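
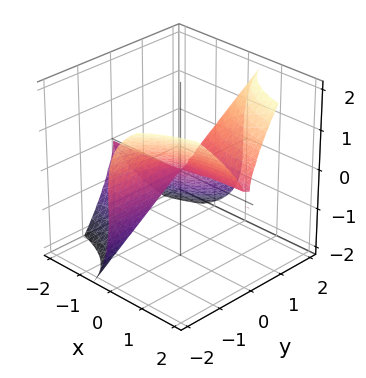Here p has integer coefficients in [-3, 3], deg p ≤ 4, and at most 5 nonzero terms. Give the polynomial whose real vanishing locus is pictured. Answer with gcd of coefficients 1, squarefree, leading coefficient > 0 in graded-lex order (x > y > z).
The degree is 3 — a generic line meets the surface in up to 3 points.
From the axis intercepts and sections: one z-axis crossing is at z = 0; the visible x-axis segment lies entirely on the surface.
These observations pin down the coefficients. Check: (0, 1, 0) on the y-axis lies on the surface, and p(0, 1, 0) = 0. ✓

3*x*y^2 + x*y*z - z^3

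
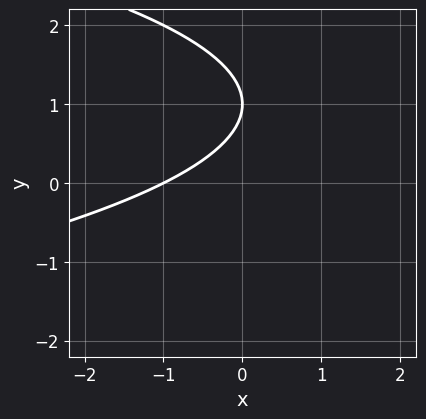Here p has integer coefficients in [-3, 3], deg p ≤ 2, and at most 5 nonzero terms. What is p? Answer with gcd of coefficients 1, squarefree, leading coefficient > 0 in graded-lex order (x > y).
y^2 + x - 2*y + 1

(a) Degree: the shape is more complex than any degree-1 curve, so deg p = 2.
(b) From the visible intercepts: it meets the x-axis at x = -1 (among the integer gridlines); it meets the y-axis at y = 1 (among the integer gridlines).
(c) Matching integer coefficients to the picture gives p.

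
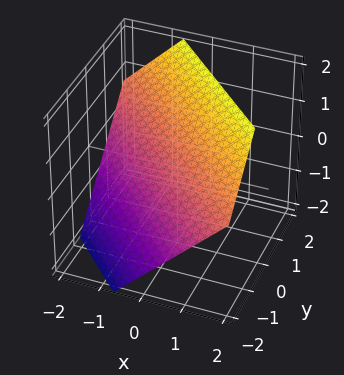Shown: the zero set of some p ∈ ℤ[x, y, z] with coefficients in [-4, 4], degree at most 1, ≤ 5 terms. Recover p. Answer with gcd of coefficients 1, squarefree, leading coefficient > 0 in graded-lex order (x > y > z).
3*x + 3*y - 3*z + 2

The degree is 1 — the surface is flat (a plane).
Matching integer coefficients to the picture gives p.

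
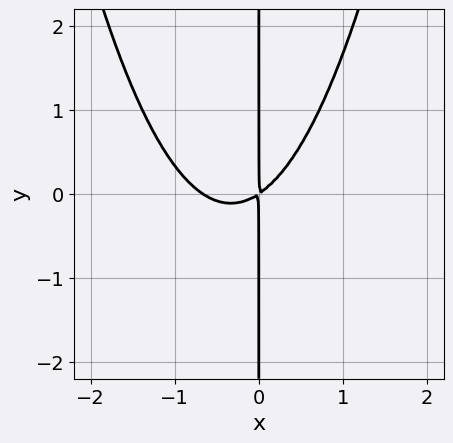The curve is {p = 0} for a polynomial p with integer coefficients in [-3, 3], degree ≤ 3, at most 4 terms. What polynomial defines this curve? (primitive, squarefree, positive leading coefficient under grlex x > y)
(a) The degree is 3 — the shape is more complex than any degree-2 curve.
(b) From the axis intercepts and sections: the visible y-axis segment lies entirely on the curve.
(c) These observations pin down the coefficients.

3*x^3 + 2*x^2 - 3*x*y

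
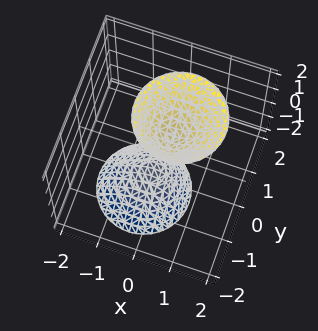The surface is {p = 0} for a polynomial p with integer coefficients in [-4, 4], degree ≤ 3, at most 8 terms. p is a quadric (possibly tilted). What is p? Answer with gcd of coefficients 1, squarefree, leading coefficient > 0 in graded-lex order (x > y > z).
3*x^2 - x*z + 3*y^2 - y*z - z^2 + 1

The picture has 2 separate pieces.
The degree is 2 — no degree-1 surface has this shape.
Against the integer gridlines: no x-intercept at any integer in the box; the z-axis gridline crossings are at z ∈ {-1, 1}.
The integer polynomial consistent with all of this is the stated p.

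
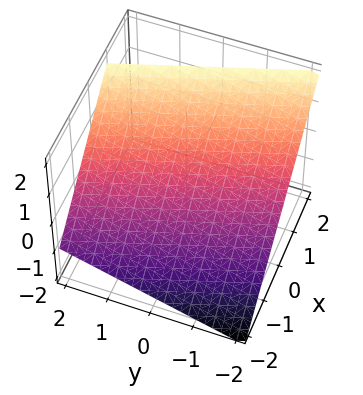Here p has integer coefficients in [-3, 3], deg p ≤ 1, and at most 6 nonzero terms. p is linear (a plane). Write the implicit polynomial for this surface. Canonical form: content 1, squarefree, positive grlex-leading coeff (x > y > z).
First, deg p = 1. The surface is flat (a plane).
Then, from the visible intercepts: it meets the y-axis at y = -2 (among the integer gridlines).
Finally, solving for integer coefficients yields p as stated.

3*x + y - 3*z + 2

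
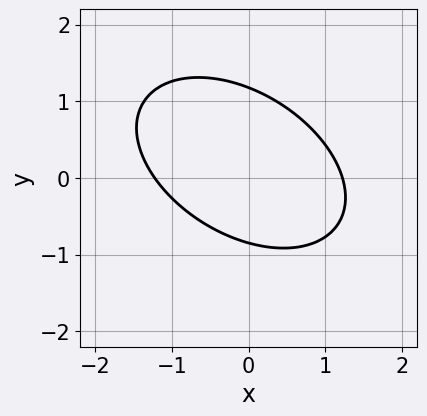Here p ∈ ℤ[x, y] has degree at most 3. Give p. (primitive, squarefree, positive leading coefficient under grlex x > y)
Degree: the shape is more complex than any degree-1 curve, so deg p = 2.
Solving for integer coefficients yields p as stated.

2*x^2 + 2*x*y + 3*y^2 - y - 3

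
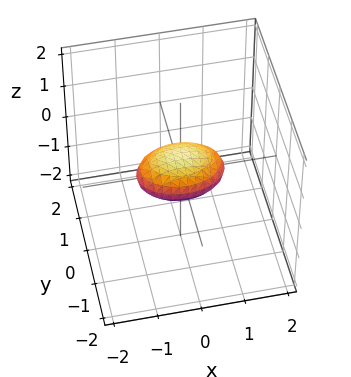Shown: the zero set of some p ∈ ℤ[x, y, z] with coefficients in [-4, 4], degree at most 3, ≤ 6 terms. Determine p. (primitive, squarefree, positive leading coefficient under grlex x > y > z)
x^2 + 2*y^2 + 3*z^2 - 1

Degree: bounded and convex; a quadric, so deg p = 2.
Symmetries: the y ↦ −y reflection is a symmetry, so y appears only in even powers; it's symmetric under z → −z, forcing even powers of z; mirror symmetry x ↦ −x ⇒ only even powers of x.
Observable constraints: among the integer gridlines, it crosses the x-axis at x ∈ {-1, 1}.
Solving for integer coefficients yields p as stated.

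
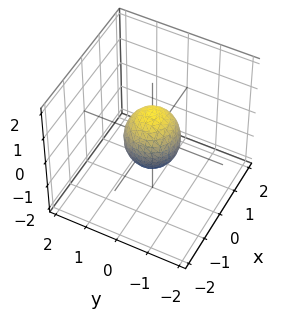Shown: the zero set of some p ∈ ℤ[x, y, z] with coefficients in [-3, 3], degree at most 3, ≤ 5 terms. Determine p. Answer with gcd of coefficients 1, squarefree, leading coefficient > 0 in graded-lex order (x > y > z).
deg p = 2. Bounded and convex; a quadric.
Symmetries: rotational symmetry about the z-axis ⇒ p depends on x, y only through x² + y²; the z ↦ −z reflection is a symmetry, so z appears only in even powers.
Reading off the gridlines: a circular section at z = 0 has radius between 0 and 1; the z-axis gridline crossings are at z ∈ {-1, 1}.
These observations pin down the coefficients.

3*x^2 + 3*y^2 + 2*z^2 - 2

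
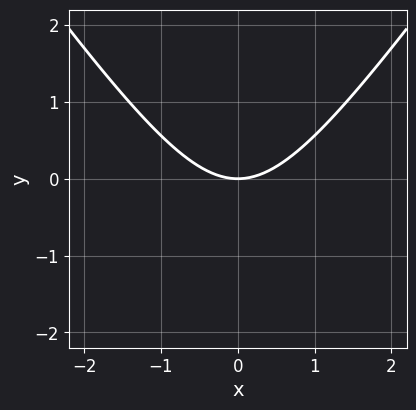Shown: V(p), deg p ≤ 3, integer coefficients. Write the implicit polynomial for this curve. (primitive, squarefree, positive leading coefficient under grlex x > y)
2*x^2 - y^2 - 3*y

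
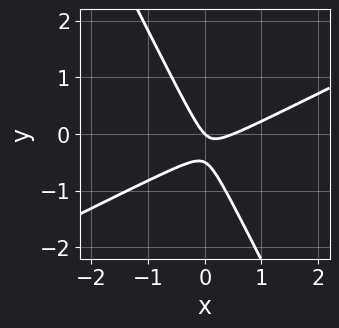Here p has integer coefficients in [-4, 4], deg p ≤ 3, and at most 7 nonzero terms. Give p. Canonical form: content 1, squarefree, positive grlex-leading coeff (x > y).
2*x^2 - 3*x*y - 2*y^2 - x - y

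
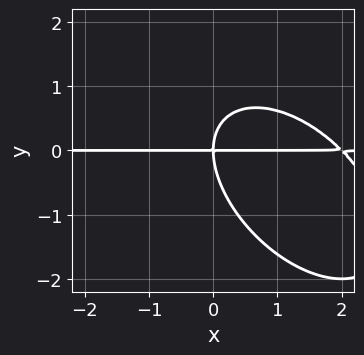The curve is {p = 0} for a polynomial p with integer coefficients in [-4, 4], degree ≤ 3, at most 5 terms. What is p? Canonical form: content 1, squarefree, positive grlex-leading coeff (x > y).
x^2*y + x*y^2 + y^3 - 2*x*y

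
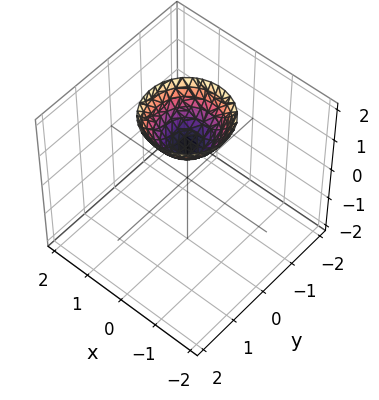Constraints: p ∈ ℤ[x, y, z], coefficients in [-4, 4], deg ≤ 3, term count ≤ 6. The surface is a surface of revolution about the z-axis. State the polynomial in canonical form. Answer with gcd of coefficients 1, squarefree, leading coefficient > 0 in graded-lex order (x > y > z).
x^2 + y^2 - z + 1

First, degree: the shape is more complex than any degree-1 surface, so deg p = 2.
Next, symmetries: the z-axis is an axis of rotation, so x and y enter only as x² + y².
Next, reading off the gridlines: it misses every integer gridline on the y-axis; a circular section at z = 2 has radius exactly 1.
Finally, the integer polynomial consistent with all of this is the stated p. Check: (0, 0, 1) on the z-axis lies on the surface, and p(0, 0, 1) = 0. ✓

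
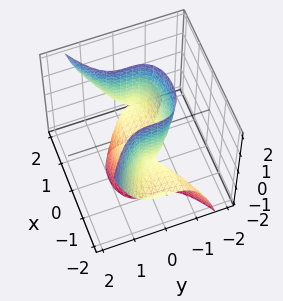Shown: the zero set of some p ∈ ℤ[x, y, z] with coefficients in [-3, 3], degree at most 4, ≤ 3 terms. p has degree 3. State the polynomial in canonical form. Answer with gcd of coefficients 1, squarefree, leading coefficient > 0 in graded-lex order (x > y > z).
x^2*z - 2*y^3 - z

Degree: a generic line meets the surface in up to 3 points, so deg p = 3.
Checking where it meets the axes: the visible x-axis segment lies entirely on the surface; it crosses the z-axis at the gridline z = 0.
Putting this together gives p.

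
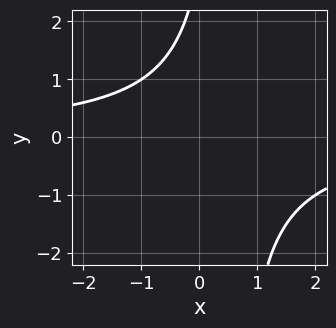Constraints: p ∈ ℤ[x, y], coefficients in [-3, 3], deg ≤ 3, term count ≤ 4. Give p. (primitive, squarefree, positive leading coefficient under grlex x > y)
deg p = 2. No degree-1 curve has this shape.
Observable constraints: no x-intercept at any integer in the box; it misses every integer gridline on the y-axis.
Putting this together gives p.

2*x*y - y + 3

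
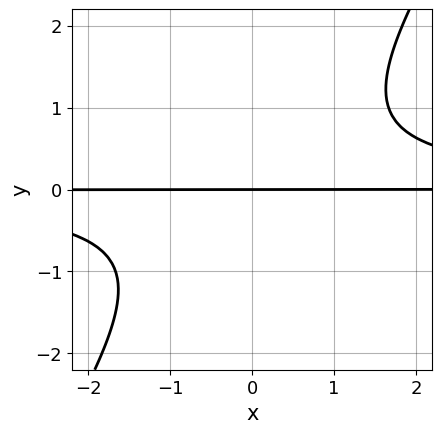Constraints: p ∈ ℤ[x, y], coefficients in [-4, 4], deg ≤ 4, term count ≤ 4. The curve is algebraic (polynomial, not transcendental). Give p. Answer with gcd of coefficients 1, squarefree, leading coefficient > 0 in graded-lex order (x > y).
3*x*y^2 - 2*y^3 - 3*y

First, deg p = 3. The shape is more complex than any degree-2 curve.
Then, against the integer gridlines: it meets the y-axis at y = 0 (among the integer gridlines); every point of the x-axis in the box is on the curve.
Finally, these observations pin down the coefficients.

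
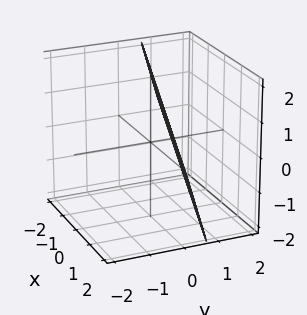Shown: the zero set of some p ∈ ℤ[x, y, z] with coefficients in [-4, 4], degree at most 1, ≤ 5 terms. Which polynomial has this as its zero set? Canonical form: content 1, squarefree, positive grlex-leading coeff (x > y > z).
x + 3*y + z - 2

First, deg p = 1. The surface is flat (a plane).
Next, against the integer gridlines: it crosses the x-axis at the gridline x = 2; one z-axis crossing is at z = 2.
Finally, putting this together gives p.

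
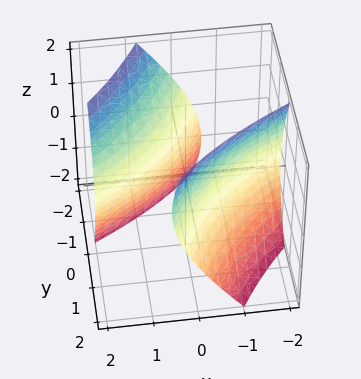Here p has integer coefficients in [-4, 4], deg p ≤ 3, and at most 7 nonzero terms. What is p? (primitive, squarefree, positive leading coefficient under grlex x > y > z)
1. The picture has 2 separate pieces. They look like related sheets of one shape, so recover p as a whole.
2. Degree: the shape is more complex than any degree-1 surface, so deg p = 2.
3. Reading off the gridlines: no z-intercept at any integer in the box.
4. Solving for integer coefficients yields p as stated.

x^2 - 3*x*y + y^2 + y*z - z^2 - 2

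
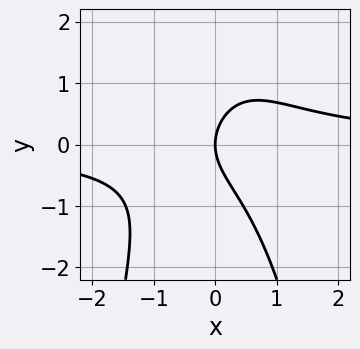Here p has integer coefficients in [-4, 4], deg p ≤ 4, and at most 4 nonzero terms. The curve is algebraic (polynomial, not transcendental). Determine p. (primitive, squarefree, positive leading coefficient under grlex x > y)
3*x^2*y + 2*y^2 - 3*x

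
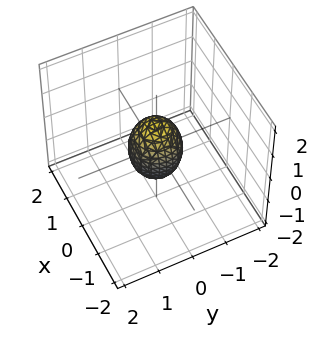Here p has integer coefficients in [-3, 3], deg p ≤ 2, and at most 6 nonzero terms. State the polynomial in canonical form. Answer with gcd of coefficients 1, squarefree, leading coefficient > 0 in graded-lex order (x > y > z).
1. deg p = 2. No degree-1 surface has this shape.
2. Symmetry: the z-axis is an axis of rotation, so x and y enter only as x² + y².
3. From the axis intercepts and sections: a circular section at z = 0 has radius between 0 and 1; the z-axis gridline crossings are at z ∈ {-1, 1}.
4. Putting this together gives p.

2*x^2 + 2*y^2 + z^2 - 1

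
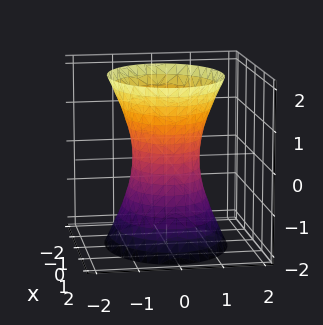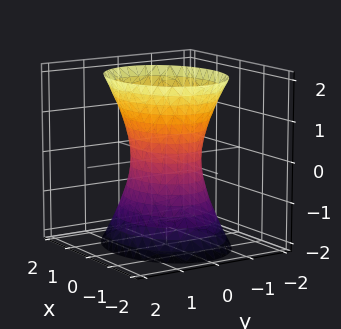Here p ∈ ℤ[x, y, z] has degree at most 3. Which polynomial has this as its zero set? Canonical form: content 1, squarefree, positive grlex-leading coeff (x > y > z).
2*x^2 + 3*y^2 - z^2 - 2

First, degree: an hourglass — one-sheet hyperboloid; a quadric, so deg p = 2.
Then, symmetries: the x ↦ −x reflection is a symmetry, so x appears only in even powers; the z ↦ −z reflection is a symmetry, so z appears only in even powers; it's symmetric under y → −y, forcing even powers of y.
Next, against the integer gridlines: it misses every integer gridline on the z-axis; the x-axis gridline crossings are at x ∈ {-1, 1}.
Finally, assembling these constraints gives the stated polynomial.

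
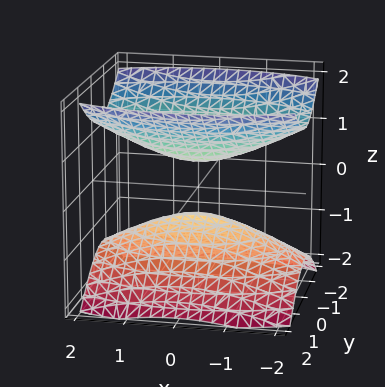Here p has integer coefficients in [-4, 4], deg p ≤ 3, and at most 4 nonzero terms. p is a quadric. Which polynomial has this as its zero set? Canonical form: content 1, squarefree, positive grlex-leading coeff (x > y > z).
x^2 + 3*y^2 - 3*z^2 + 1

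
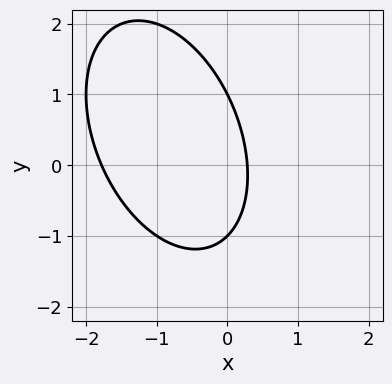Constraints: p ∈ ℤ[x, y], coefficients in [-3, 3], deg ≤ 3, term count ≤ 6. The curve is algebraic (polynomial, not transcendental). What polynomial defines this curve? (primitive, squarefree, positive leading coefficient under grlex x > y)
2*x^2 + x*y + y^2 + 3*x - 1

1. The degree is 2 — a generic line meets the curve in up to 2 points.
2. Checking where it meets the axes: among the integer gridlines, it crosses the y-axis at y ∈ {-1, 1}.
3. The integer polynomial consistent with all of this is the stated p.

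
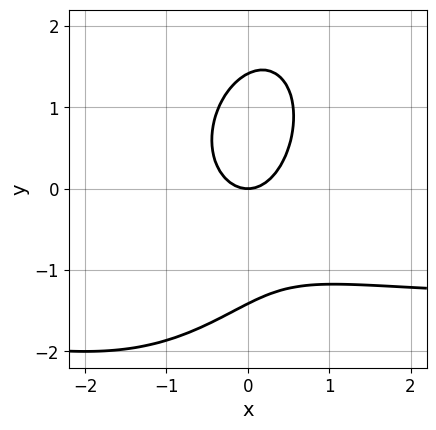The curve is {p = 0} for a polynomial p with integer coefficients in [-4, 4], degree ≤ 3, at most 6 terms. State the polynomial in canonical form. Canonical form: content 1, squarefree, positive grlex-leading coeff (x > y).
First, degree: the shape is more complex than any degree-2 curve, so deg p = 3.
Then, observable constraints: it crosses the x-axis at the gridline x = 0; it crosses the y-axis at the gridline y = 0.
Finally, the integer polynomial consistent with all of this is the stated p.

2*x^2*y - x*y^2 + y^3 + 3*x^2 - 2*y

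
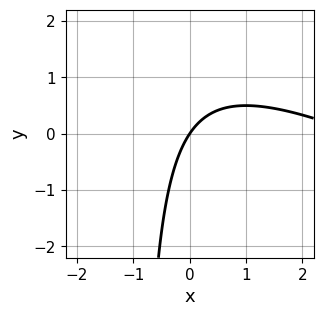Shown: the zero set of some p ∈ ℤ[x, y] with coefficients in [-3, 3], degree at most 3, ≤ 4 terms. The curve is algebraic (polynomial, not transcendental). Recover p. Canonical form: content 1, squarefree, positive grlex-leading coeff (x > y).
(a) deg p = 2.
(b) Against the integer gridlines: it meets the x-axis at x = 0 (among the integer gridlines); it meets the y-axis at y = 0 (among the integer gridlines).
(c) Solving for integer coefficients yields p as stated.

x^2 + 2*x*y - 3*x + 2*y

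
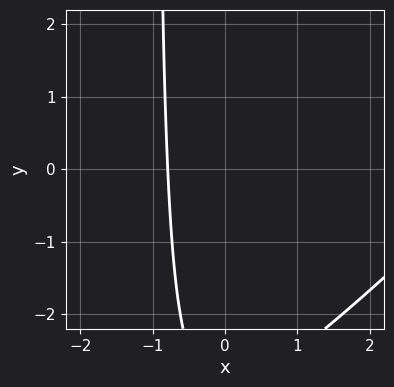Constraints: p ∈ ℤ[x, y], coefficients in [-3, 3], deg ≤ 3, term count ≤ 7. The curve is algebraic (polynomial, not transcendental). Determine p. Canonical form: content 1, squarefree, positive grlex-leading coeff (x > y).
x^2 - x*y - 3*x - y - 3

First, deg p = 2. The shape is more complex than any degree-1 curve.
Then, from the axis intercepts and sections: it misses every integer gridline on the y-axis.
Finally, together with the visible shape, these determine p as stated.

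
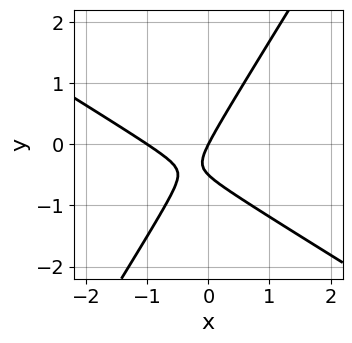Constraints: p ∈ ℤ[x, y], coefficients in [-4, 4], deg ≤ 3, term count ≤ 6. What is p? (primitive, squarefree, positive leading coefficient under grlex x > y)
(a) deg p = 2.
(b) From the visible intercepts: one y-axis crossing is at y = 0; the x-axis gridline crossings are at x ∈ {-1, 0}.
(c) Assembling these constraints gives the stated polynomial.

2*x^2 + 2*x*y - 2*y^2 + 2*x - y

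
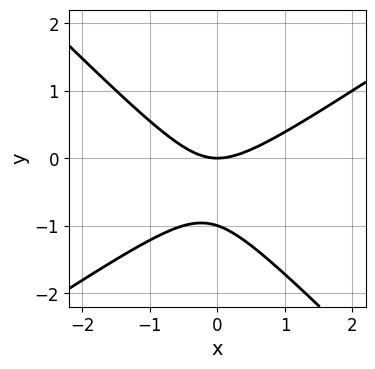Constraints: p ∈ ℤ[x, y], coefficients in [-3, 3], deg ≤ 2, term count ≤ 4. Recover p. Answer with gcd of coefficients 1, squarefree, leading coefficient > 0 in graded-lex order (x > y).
2*x^2 - x*y - 3*y^2 - 3*y

(a) Degree: no degree-1 curve has this shape, so deg p = 2.
(b) Checking where it meets the axes: it crosses the x-axis at the gridline x = 0; among the integer gridlines, it crosses the y-axis at y ∈ {-1, 0}.
(c) Together with the visible shape, these determine p as stated.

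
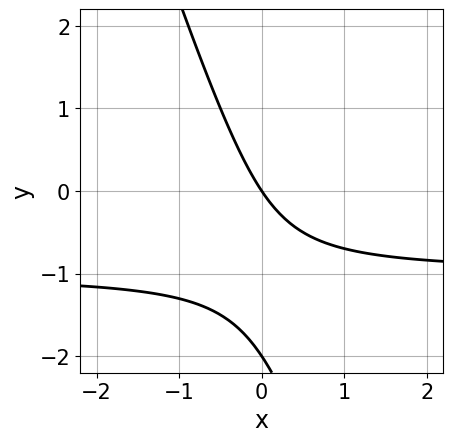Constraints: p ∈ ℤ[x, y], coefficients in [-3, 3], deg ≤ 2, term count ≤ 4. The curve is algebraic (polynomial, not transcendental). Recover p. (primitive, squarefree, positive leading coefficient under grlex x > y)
The degree is 2 — a generic line meets the curve in up to 2 points.
From the visible intercepts: the y-axis gridline crossings are at y ∈ {-2, 0}; it crosses the x-axis at the gridline x = 0.
The integer polynomial consistent with all of this is the stated p.

3*x*y + y^2 + 3*x + 2*y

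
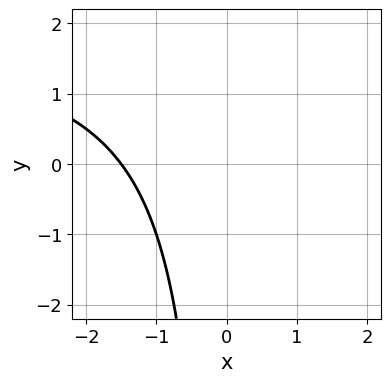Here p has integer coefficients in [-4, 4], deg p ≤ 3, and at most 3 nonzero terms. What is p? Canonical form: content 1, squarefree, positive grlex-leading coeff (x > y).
First, deg p = 2. The shape is more complex than any degree-1 curve.
Next, against the integer gridlines: it misses every integer gridline on the y-axis.
Finally, matching integer coefficients to the picture gives p.

x*y - 2*x - 3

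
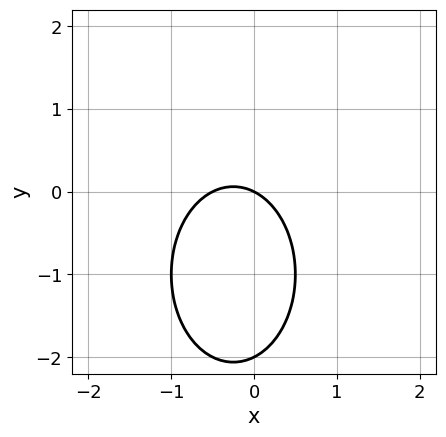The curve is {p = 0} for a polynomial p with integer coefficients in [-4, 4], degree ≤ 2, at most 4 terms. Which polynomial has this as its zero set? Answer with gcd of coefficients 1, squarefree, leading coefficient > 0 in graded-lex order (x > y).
(a) Degree: a generic line meets the curve in up to 2 points, so deg p = 2.
(b) Checking where it meets the axes: it crosses the x-axis at the gridline x = 0; the y-axis gridline crossings are at y ∈ {-2, 0}.
(c) Solving for integer coefficients yields p as stated.

2*x^2 + y^2 + x + 2*y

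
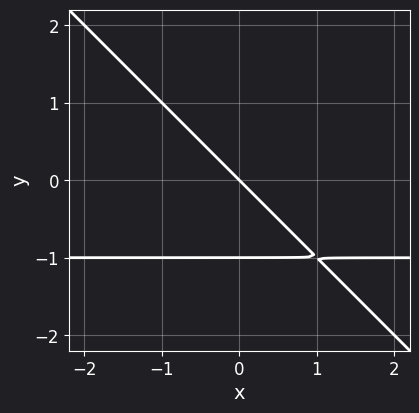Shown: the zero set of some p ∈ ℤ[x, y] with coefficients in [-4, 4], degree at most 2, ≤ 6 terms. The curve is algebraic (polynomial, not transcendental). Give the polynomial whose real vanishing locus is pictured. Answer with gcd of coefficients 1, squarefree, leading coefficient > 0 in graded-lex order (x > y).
x*y + y^2 + x + y

1. Degree: a generic line meets the curve in up to 2 points, so deg p = 2.
2. Against the integer gridlines: among the integer gridlines, it crosses the y-axis at y ∈ {-1, 0}; it meets the x-axis at x = 0 (among the integer gridlines).
3. Assembling these constraints gives the stated polynomial.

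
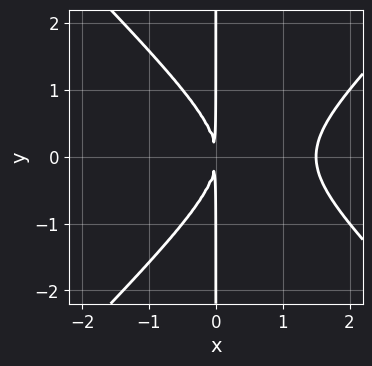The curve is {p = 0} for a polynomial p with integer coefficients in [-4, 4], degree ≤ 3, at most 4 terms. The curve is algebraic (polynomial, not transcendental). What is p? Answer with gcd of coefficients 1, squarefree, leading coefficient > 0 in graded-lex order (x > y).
2*x^3 - 2*x*y^2 - 3*x^2

(a) deg p = 3.
(b) Symmetries: mirror symmetry y ↦ −y ⇒ only even powers of y.
(c) Observable constraints: every point of the y-axis in the box is on the curve.
(d) Putting this together gives p.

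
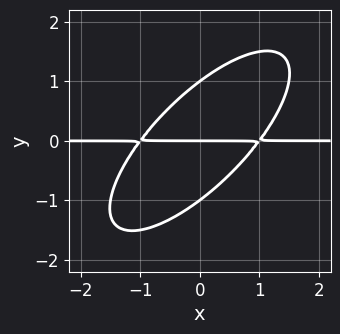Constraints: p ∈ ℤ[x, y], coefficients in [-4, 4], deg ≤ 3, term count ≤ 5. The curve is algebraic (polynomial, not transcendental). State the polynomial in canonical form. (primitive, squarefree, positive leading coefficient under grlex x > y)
2*x^2*y - 3*x*y^2 + 2*y^3 - 2*y

1. The degree is 3 — no degree-2 curve has this shape.
2. Against the integer gridlines: every point of the x-axis in the box is on the curve; the y-axis gridline crossings are at y ∈ {-1, 0, 1}.
3. The integer polynomial consistent with all of this is the stated p.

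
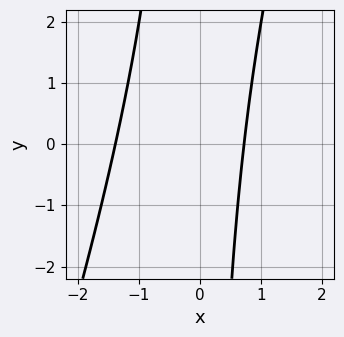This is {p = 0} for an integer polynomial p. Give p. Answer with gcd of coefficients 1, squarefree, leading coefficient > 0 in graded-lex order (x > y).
(a) deg p = 2. No degree-1 curve has this shape.
(b) From the visible intercepts: the curve avoids every integer y-axis point in the box.
(c) Together with the visible shape, these determine p as stated.

3*x^2 - x*y + 2*x - 3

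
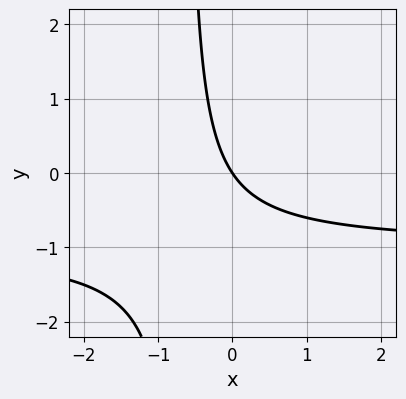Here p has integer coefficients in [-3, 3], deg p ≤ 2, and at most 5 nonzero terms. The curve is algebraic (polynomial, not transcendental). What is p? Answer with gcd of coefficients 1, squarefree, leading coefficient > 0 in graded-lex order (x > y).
(a) deg p = 2. No degree-1 curve has this shape.
(b) Observable constraints: one x-axis crossing is at x = 0; one y-axis crossing is at y = 0.
(c) Matching integer coefficients to the picture gives p.

3*x*y + 3*x + 2*y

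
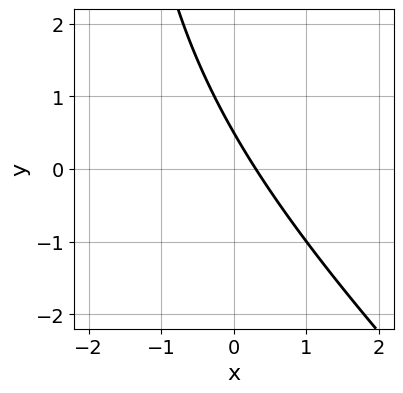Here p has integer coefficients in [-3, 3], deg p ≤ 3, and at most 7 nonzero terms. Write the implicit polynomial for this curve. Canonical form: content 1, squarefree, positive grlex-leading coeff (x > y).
x^2 + x*y + 3*x + 2*y - 1

Degree: no degree-1 curve has this shape, so deg p = 2.
Solving for integer coefficients yields p as stated.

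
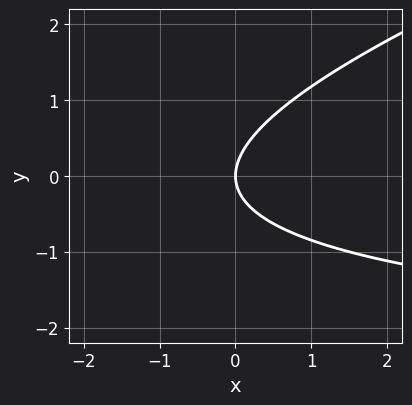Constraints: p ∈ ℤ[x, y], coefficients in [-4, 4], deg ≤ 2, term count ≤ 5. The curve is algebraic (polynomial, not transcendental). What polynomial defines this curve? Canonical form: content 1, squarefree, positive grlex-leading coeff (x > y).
First, the degree is 2 — the shape is more complex than any degree-1 curve.
Then, checking where it meets the axes: one y-axis crossing is at y = 0; it crosses the x-axis at the gridline x = 0.
Finally, matching integer coefficients to the picture gives p.

x*y - 3*y^2 + 3*x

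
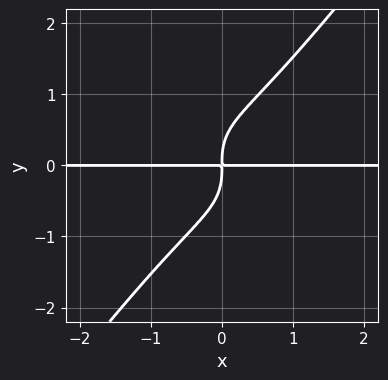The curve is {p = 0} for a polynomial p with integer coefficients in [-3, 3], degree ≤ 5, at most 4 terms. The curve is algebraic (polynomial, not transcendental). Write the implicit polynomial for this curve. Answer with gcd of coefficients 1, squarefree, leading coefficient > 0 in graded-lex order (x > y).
3*x^3*y + 2*x*y^3 - 3*y^4 + 3*x*y

(a) deg p = 4.
(b) Checking where it meets the axes: every point of the x-axis in the box is on the curve.
(c) Fitting integer coefficients to these (and the overall shape) gives p.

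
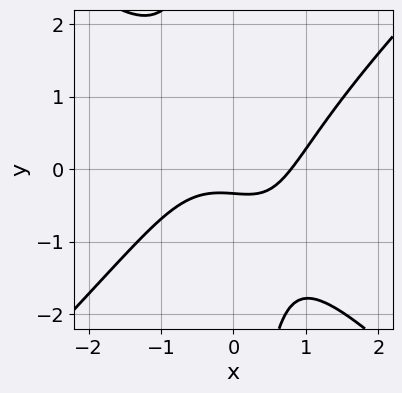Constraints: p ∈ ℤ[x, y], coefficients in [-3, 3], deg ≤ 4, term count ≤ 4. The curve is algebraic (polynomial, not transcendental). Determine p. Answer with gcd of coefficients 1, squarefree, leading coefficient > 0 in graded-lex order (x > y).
(a) deg p = 3. The shape is more complex than any degree-2 curve.
(b) Solving for integer coefficients yields p as stated.

2*x^3 - 2*x*y^2 - 3*y - 1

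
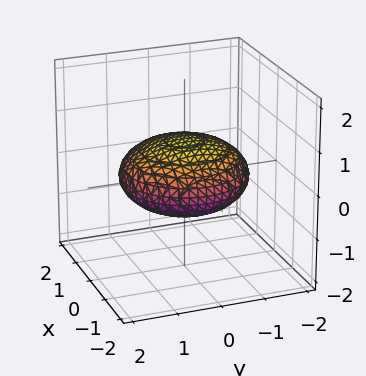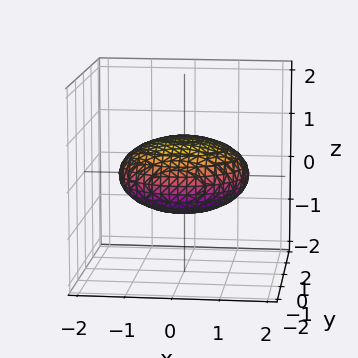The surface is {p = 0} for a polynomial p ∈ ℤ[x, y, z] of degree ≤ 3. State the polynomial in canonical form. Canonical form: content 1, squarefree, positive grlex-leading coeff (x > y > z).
x^2 + y^2 + 3*z^2 - 2

(a) deg p = 2. No degree-1 surface has this shape.
(b) Symmetries: the z-axis is an axis of rotation, so x and y enter only as x² + y².
(c) Against the integer gridlines: a circular section at z = 0 has radius between 1 and 2.
(d) Putting this together gives p.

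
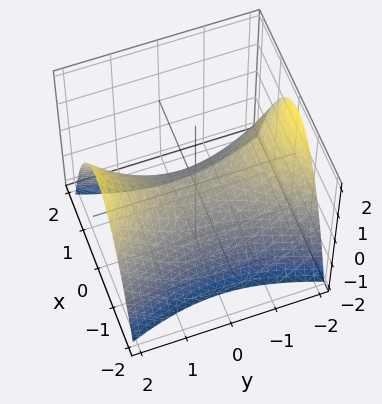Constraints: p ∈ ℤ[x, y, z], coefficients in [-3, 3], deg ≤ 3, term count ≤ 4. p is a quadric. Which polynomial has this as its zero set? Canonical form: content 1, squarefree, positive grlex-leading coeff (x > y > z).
(a) The degree is 2 — a hyperbolic paraboloid; a quadric.
(b) Symmetries: the x ↦ −x reflection is a symmetry, so x appears only in even powers; it's symmetric under y → −y, forcing even powers of y.
(c) Observable constraints: it crosses the y-axis at the gridline y = 0; it crosses the z-axis at the gridline z = 0; one x-axis crossing is at x = 0.
(d) Solving for integer coefficients yields p as stated.

3*x^2 - y^2 + 3*z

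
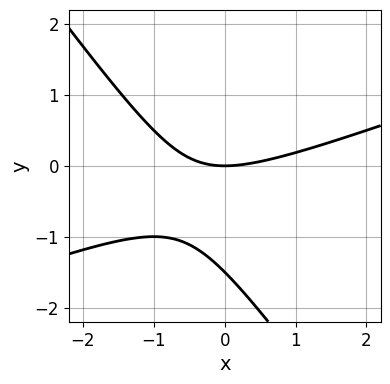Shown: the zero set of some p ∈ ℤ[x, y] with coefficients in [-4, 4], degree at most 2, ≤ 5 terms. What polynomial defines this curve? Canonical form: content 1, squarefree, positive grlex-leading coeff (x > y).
x^2 - 2*x*y - 2*y^2 - 3*y

The degree is 2 — no degree-1 curve has this shape.
From the visible intercepts: it meets the x-axis at x = 0 (among the integer gridlines); one y-axis crossing is at y = 0.
Fitting integer coefficients to these (and the overall shape) gives p.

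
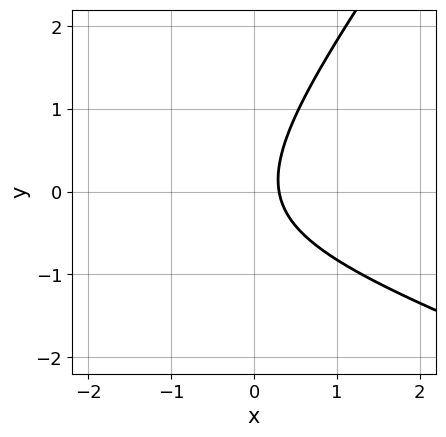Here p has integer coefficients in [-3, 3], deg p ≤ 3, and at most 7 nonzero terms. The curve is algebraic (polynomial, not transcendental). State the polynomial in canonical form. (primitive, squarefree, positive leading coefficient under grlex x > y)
x^2 + 2*x*y - 2*y^2 + 3*x - 1

deg p = 2. The shape is more complex than any degree-1 curve.
Against the integer gridlines: it misses every integer gridline on the y-axis.
Putting this together gives p.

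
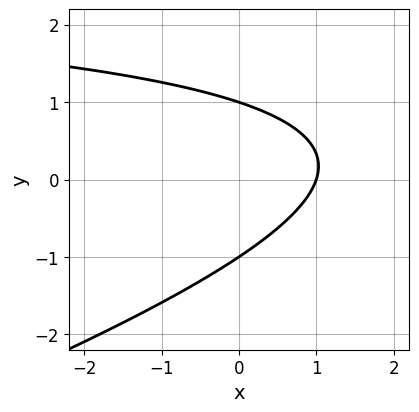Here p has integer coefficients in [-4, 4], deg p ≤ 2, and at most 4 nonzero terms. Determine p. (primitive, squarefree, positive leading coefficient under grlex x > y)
x*y - 3*y^2 - 3*x + 3

First, the degree is 2 — a generic line meets the curve in up to 2 points.
Then, from the axis intercepts and sections: the y-axis gridline crossings are at y ∈ {-1, 1}; it crosses the x-axis at the gridline x = 1.
Finally, solving for integer coefficients yields p as stated.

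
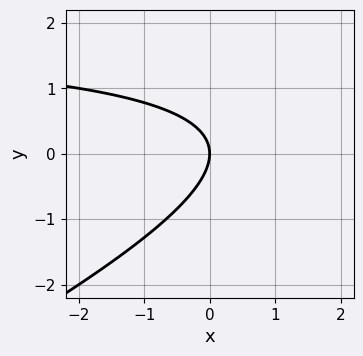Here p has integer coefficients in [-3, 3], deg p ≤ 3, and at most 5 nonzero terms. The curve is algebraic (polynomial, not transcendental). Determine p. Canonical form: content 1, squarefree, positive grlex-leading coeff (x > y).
First, deg p = 2. The shape is more complex than any degree-1 curve.
Next, from the visible intercepts: it meets the x-axis at x = 0 (among the integer gridlines); it crosses the y-axis at the gridline y = 0.
Finally, these observations pin down the coefficients.

x*y - 2*y^2 - 2*x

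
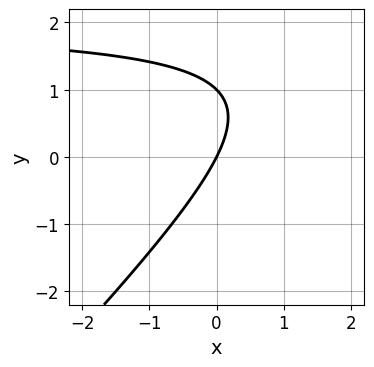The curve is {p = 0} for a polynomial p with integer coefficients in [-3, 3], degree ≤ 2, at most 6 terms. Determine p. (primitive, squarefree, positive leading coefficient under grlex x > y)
(a) deg p = 2. A generic line meets the curve in up to 2 points.
(b) From the visible intercepts: it meets the x-axis at x = 0 (among the integer gridlines); the y-axis gridline crossings are at y ∈ {0, 1}.
(c) Matching integer coefficients to the picture gives p.

x*y - y^2 - 2*x + y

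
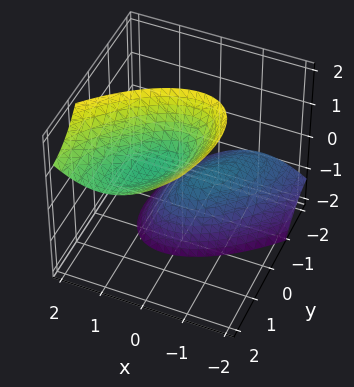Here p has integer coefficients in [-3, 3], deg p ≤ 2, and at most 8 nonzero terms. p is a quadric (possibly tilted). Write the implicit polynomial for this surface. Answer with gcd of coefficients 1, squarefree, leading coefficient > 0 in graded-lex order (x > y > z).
The picture has 2 separate pieces. They look like related sheets of one shape, so recover p as a whole.
deg p = 2. No degree-1 surface has this shape.
Against the integer gridlines: no x-intercept at any integer in the box; the z-axis gridline crossings are at z ∈ {-1, 1}; no y-intercept at any integer in the box.
Assembling these constraints gives the stated polynomial.

3*x^2 - 3*x*y + 2*y^2 - 3*y*z - z^2 + 1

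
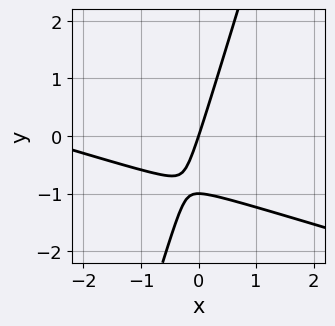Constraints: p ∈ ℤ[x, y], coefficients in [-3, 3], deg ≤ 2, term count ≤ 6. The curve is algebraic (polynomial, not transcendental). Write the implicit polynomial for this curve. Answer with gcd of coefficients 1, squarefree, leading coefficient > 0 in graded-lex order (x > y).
1. deg p = 2.
2. Against the integer gridlines: the y-axis gridline crossings are at y ∈ {-1, 0}; one x-axis crossing is at x = 0.
3. Assembling these constraints gives the stated polynomial.

x^2 + 3*x*y - y^2 + 3*x - y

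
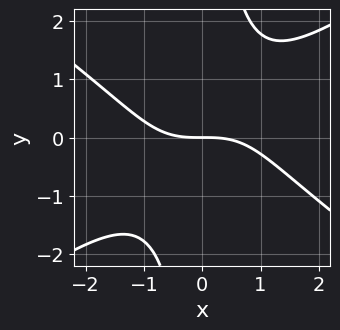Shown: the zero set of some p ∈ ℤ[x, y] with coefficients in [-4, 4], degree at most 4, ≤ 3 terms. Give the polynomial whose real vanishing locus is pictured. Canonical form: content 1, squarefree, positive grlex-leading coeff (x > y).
x^3 - 2*x*y^2 + 3*y

First, degree: a generic line meets the curve in up to 3 points, so deg p = 3.
Next, reading off the gridlines: one x-axis crossing is at x = 0; it crosses the y-axis at the gridline y = 0.
Finally, solving for integer coefficients yields p as stated.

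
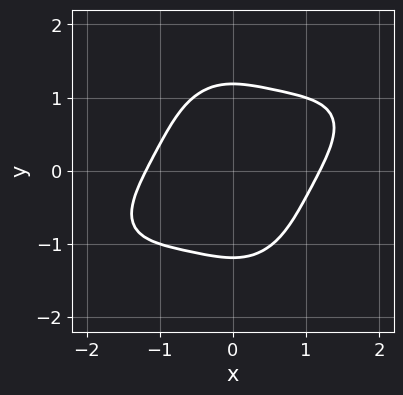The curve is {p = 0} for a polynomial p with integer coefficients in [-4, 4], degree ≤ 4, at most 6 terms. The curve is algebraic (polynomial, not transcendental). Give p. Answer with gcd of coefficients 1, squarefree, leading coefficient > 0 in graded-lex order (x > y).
x^4 - 2*x^3*y + 2*x^2*y^2 + y^4 - 2

deg p = 4. A generic line meets the curve in up to 4 points.
Matching integer coefficients to the picture gives p.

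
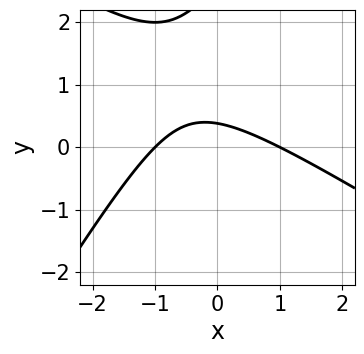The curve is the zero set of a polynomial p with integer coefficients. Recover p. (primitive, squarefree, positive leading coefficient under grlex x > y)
x^2 + x*y - y^2 + 3*y - 1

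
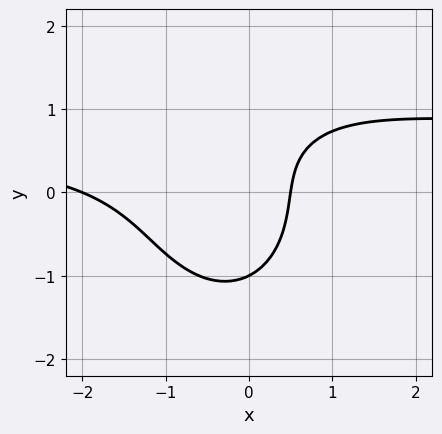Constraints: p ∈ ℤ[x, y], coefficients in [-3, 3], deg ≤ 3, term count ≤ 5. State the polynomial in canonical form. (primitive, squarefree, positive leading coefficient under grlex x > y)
The degree is 3 — a generic line meets the curve in up to 3 points.
Checking where it meets the axes: it crosses the x-axis at the gridline x = -2; it crosses the y-axis at the gridline y = -1.
Putting this together gives p.

3*x^2*y + 2*y^3 - 2*x^2 - 3*x + 2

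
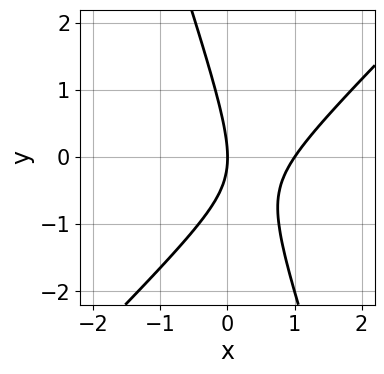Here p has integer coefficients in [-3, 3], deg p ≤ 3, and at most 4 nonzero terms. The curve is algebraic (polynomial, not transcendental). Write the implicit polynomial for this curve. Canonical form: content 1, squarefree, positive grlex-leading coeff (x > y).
The degree is 2 — a generic line meets the curve in up to 2 points.
Reading off the gridlines: one y-axis crossing is at y = 0; the x-axis gridline crossings are at x ∈ {0, 1}.
Assembling these constraints gives the stated polynomial.

3*x^2 - 2*x*y - y^2 - 3*x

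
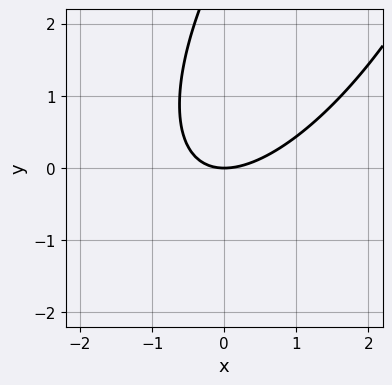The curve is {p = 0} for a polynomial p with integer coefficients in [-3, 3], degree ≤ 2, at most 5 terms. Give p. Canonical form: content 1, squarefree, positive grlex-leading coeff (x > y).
1. deg p = 2.
2. Checking where it meets the axes: it crosses the x-axis at the gridline x = 0; it crosses the y-axis at the gridline y = 0.
3. Fitting integer coefficients to these (and the overall shape) gives p.

2*x^2 - 2*x*y + y^2 - 3*y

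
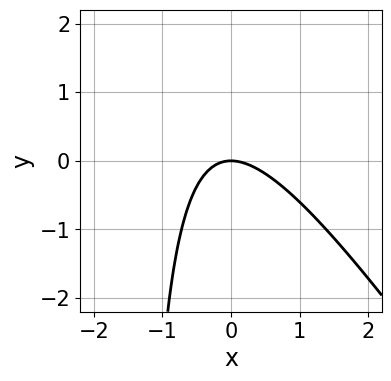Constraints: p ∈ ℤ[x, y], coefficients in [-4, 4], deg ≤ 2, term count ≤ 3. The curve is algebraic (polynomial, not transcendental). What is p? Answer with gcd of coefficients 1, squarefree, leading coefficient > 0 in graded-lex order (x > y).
First, the degree is 2 — no degree-1 curve has this shape.
Next, reading off the gridlines: it crosses the y-axis at the gridline y = 0; it meets the x-axis at x = 0 (among the integer gridlines).
Finally, the integer polynomial consistent with all of this is the stated p.

3*x^2 + 2*x*y + 3*y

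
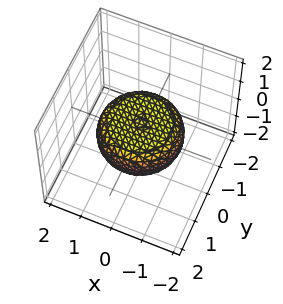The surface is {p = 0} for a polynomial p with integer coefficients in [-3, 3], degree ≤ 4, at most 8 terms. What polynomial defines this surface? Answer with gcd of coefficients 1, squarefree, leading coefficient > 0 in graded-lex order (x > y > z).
1. Degree: no degree-3 surface has this shape, so deg p = 4.
2. Symmetries: the surface is invariant under rotation about z: p = q(x² + y², z).
3. Observable constraints: a circular section at z = 0 has radius between 1 and 2.
4. Putting this together gives p.

x^4 + 2*x^2*y^2 + y^4 - x^2 - y^2 + 3*z^2 - 1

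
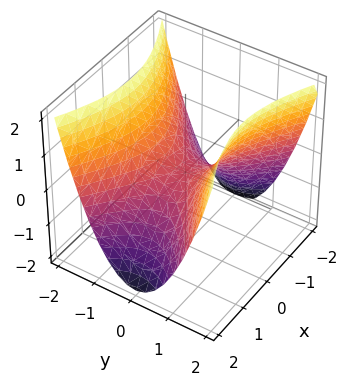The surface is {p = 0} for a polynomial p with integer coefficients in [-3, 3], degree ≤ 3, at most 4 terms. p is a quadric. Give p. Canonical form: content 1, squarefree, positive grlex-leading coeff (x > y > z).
(a) The degree is 2 — a saddle surface; a quadric.
(b) Symmetries: the y ↦ −y reflection is a symmetry, so y appears only in even powers; mirror symmetry x ↦ −x ⇒ only even powers of x.
(c) From the axis intercepts and sections: one z-axis crossing is at z = 0; it crosses the y-axis at the gridline y = 0; it meets the x-axis at x = 0 (among the integer gridlines).
(d) Matching integer coefficients to the picture gives p.

x^2 - 2*y^2 + 2*z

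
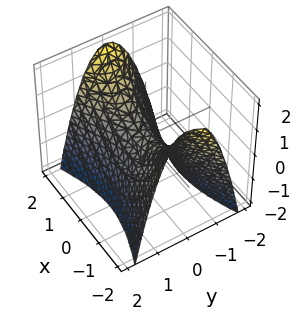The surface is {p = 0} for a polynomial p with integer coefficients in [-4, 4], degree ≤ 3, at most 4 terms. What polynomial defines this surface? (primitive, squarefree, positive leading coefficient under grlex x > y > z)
First, the degree is 2 — a saddle surface; a quadric.
Then, symmetries: mirror symmetry x ↦ −x ⇒ only even powers of x; the y ↦ −y reflection is a symmetry, so y appears only in even powers.
Next, from the axis intercepts and sections: one x-axis crossing is at x = 0; it crosses the z-axis at the gridline z = 0; it meets the y-axis at y = 0 (among the integer gridlines).
Finally, matching integer coefficients to the picture gives p.

x^2 - 3*y^2 - 2*z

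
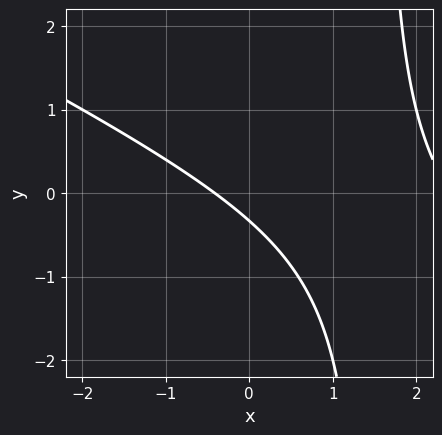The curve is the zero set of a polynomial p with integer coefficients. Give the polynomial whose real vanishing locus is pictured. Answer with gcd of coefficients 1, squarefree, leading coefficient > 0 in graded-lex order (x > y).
x^2 + 2*x*y - 2*x - 3*y - 1

deg p = 2.
Putting this together gives p.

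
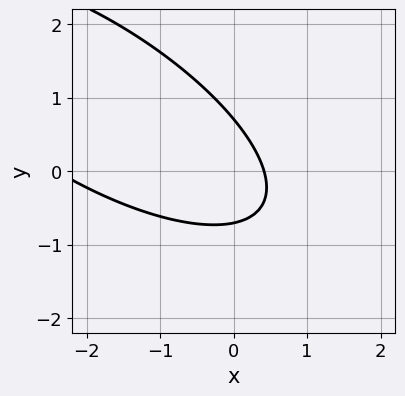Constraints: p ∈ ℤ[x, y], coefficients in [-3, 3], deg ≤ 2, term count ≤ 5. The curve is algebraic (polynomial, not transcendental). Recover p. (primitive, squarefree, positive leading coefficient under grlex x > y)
x^2 + 2*x*y + 2*y^2 + 2*x - 1

1. deg p = 2. A generic line meets the curve in up to 2 points.
2. Solving for integer coefficients yields p as stated.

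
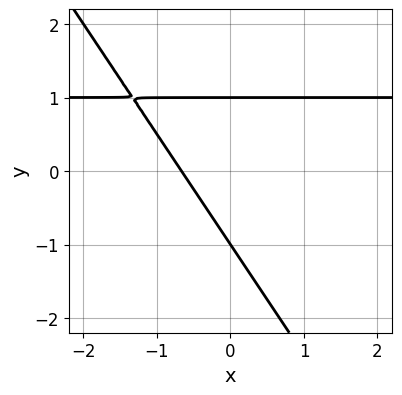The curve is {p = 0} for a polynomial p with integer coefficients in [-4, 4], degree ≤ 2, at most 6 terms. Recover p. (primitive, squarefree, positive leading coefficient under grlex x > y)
First, degree: the shape is more complex than any degree-1 curve, so deg p = 2.
Next, checking where it meets the axes: the y-axis gridline crossings are at y ∈ {-1, 1}.
Finally, assembling these constraints gives the stated polynomial.

3*x*y + 2*y^2 - 3*x - 2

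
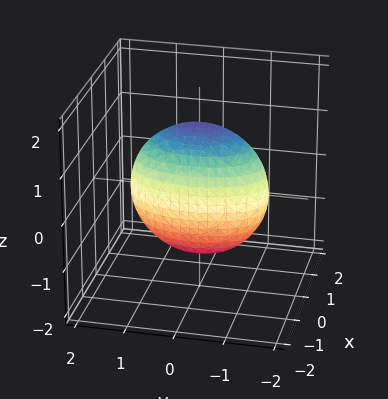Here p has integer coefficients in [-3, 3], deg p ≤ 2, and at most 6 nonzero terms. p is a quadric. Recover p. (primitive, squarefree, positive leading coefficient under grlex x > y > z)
First, the degree is 2 — a closed, bounded, convex surface; a quadric.
Then, symmetries: mirror symmetry z ↦ −z ⇒ only even powers of z; the y ↦ −y reflection is a symmetry, so y appears only in even powers; mirror symmetry x ↦ −x ⇒ only even powers of x.
Finally, these observations pin down the coefficients.

3*x^2 + y^2 + z^2 - 2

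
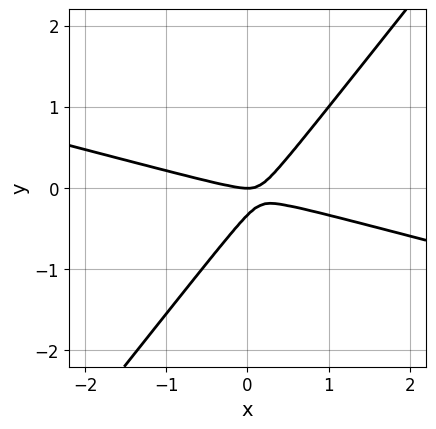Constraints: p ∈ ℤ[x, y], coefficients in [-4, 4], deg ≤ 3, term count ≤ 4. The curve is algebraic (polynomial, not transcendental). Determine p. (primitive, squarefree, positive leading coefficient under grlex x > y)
x^2 + 3*x*y - 3*y^2 - y

The degree is 2 — no degree-1 curve has this shape.
From the axis intercepts and sections: one y-axis crossing is at y = 0; it meets the x-axis at x = 0 (among the integer gridlines).
Matching integer coefficients to the picture gives p.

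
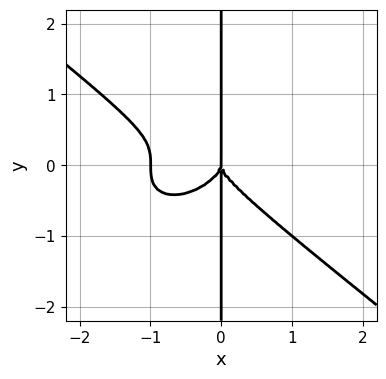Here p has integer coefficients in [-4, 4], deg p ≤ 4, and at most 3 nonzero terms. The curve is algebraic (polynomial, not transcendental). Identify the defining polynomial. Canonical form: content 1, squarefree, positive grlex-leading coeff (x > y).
x^4 + 2*x*y^3 + x^3

deg p = 4.
Reading off the gridlines: the visible y-axis segment lies entirely on the curve; among the integer gridlines, it crosses the x-axis at x ∈ {-1, 0}.
Matching integer coefficients to the picture gives p.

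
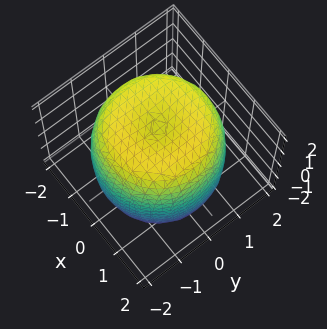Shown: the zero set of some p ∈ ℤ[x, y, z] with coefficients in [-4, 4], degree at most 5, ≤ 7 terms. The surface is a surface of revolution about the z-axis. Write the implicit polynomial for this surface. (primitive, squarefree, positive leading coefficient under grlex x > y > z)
1. deg p = 4.
2. Symmetries: the z-axis is an axis of rotation, so x and y enter only as x² + y².
3. Against the integer gridlines: a circular section at z = 0 has radius between 1 and 2.
4. Putting this together gives p.

x^4 + 2*x^2*y^2 + y^4 - 2*x^2 - 2*y^2 + z^2 - 3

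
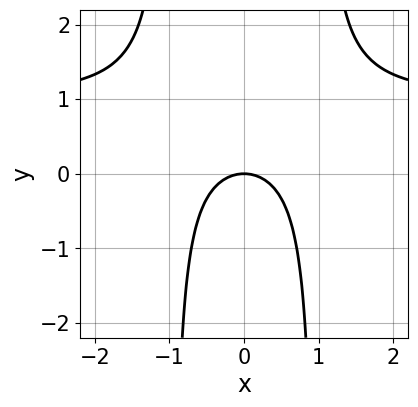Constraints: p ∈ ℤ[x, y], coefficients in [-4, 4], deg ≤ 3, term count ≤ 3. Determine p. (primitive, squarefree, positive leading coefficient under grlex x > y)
deg p = 3. No degree-2 curve has this shape.
Symmetries: the x ↦ −x reflection is a symmetry, so x appears only in even powers.
Against the integer gridlines: it crosses the y-axis at the gridline y = 0; it crosses the x-axis at the gridline x = 0.
Putting this together gives p.

x^2*y - x^2 - y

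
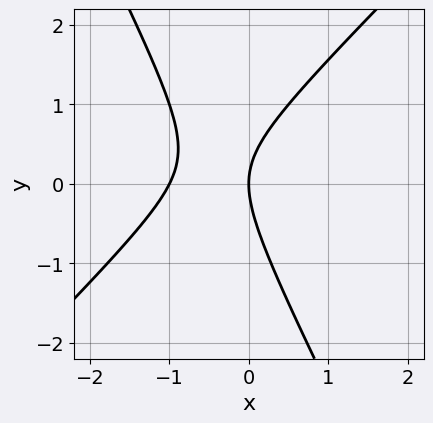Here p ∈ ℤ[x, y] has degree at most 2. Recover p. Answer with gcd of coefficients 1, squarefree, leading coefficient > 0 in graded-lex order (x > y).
2*x^2 - x*y - y^2 + 2*x

(a) Degree: no degree-1 curve has this shape, so deg p = 2.
(b) Observable constraints: it crosses the y-axis at the gridline y = 0; the x-axis gridline crossings are at x ∈ {-1, 0}.
(c) Together with the visible shape, these determine p as stated.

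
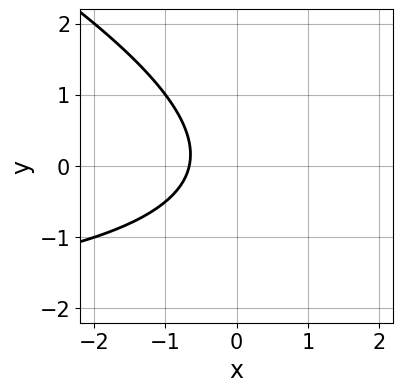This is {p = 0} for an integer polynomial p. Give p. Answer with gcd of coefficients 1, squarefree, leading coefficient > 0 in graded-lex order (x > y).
x*y + 2*y^2 + 3*x + 2

First, degree: no degree-1 curve has this shape, so deg p = 2.
Then, observable constraints: the curve avoids every integer y-axis point in the box.
Finally, matching integer coefficients to the picture gives p.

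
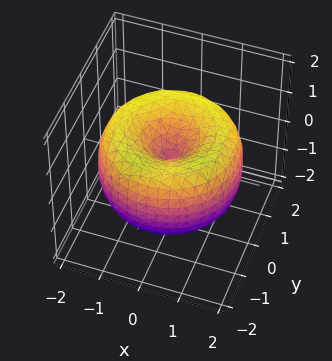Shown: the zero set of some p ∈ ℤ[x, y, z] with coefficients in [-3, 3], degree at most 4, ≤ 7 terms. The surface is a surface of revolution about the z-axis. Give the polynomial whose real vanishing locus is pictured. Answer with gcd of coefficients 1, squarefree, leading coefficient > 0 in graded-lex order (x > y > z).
First, degree: a generic line meets the surface in up to 4 points, so deg p = 4.
Then, symmetry: the z-axis is an axis of rotation, so x and y enter only as x² + y².
Then, from the axis intercepts and sections: a circular section at z = 1 has radius exactly 1; it meets the z-axis at z = 0 (among the integer gridlines).
Finally, these observations pin down the coefficients.

x^4 + 2*x^2*y^2 + y^4 - 3*x^2 - 3*y^2 + 2*z^2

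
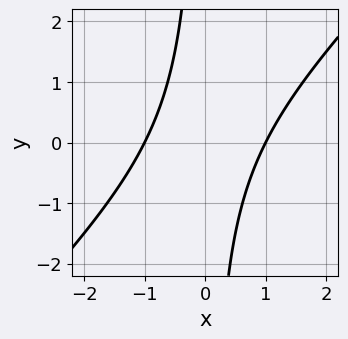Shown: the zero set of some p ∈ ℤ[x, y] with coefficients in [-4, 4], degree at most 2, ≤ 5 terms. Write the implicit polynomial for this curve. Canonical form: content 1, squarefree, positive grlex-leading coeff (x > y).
The degree is 2 — a generic line meets the curve in up to 2 points.
Observable constraints: no y-intercept at any integer in the box; among the integer gridlines, it crosses the x-axis at x ∈ {-1, 1}.
Assembling these constraints gives the stated polynomial.

x^2 - x*y - 1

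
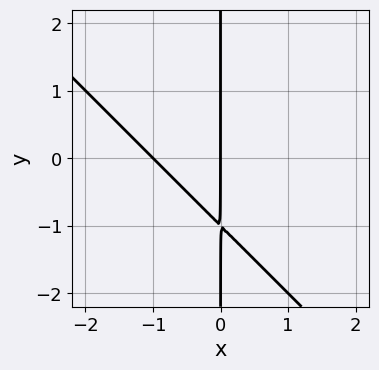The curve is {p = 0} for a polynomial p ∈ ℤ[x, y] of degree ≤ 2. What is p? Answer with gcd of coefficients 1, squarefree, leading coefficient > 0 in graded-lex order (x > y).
x^2 + x*y + x

1. The degree is 2 — no degree-1 curve has this shape.
2. Reading off the gridlines: among the integer gridlines, it crosses the x-axis at x ∈ {-1, 0}; every point of the y-axis in the box is on the curve.
3. Matching integer coefficients to the picture gives p.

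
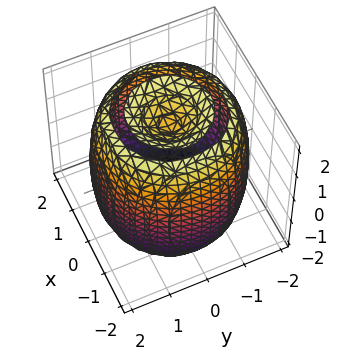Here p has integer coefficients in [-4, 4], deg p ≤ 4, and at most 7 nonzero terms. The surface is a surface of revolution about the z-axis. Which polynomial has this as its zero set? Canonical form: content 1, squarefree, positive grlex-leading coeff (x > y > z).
x^4 + 2*x^2*y^2 + y^4 - 3*x^2 - 3*y^2 + z^2 - 2

There are 2 components. Treating them together as one polynomial.
The degree is 4 — no degree-3 surface has this shape.
Symmetry: the surface is invariant under rotation about z: p = q(x² + y², z).
Observable constraints: a circular section at z = -2 has radius exactly 1.
Assembling these constraints gives the stated polynomial.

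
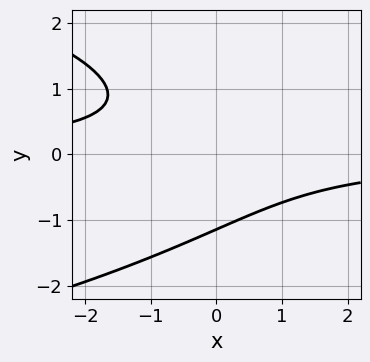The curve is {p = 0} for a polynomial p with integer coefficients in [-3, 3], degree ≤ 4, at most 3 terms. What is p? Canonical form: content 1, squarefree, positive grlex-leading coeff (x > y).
2*y^3 + 3*x*y + 3

The degree is 3 — a generic line meets the curve in up to 3 points.
Reading off the gridlines: the curve avoids every integer x-axis point in the box.
Matching integer coefficients to the picture gives p.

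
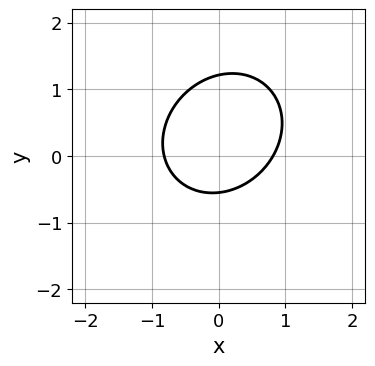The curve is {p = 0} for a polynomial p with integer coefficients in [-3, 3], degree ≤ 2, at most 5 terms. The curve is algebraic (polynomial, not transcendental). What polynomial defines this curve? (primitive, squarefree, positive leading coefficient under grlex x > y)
3*x^2 - x*y + 3*y^2 - 2*y - 2

Degree: no degree-1 curve has this shape, so deg p = 2.
Putting this together gives p.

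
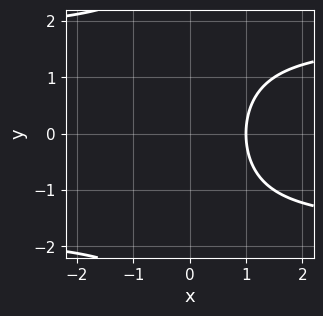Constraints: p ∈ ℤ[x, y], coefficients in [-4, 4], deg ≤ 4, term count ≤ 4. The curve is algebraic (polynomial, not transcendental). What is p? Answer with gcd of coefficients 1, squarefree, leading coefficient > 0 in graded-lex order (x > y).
First, the degree is 3 — no degree-2 curve has this shape.
Then, symmetries: it's symmetric under y → −y, forcing even powers of y.
Next, from the axis intercepts and sections: it meets the x-axis at x = 1 (among the integer gridlines); it misses every integer gridline on the y-axis.
Finally, matching integer coefficients to the picture gives p.

x*y^2 - 3*x + 3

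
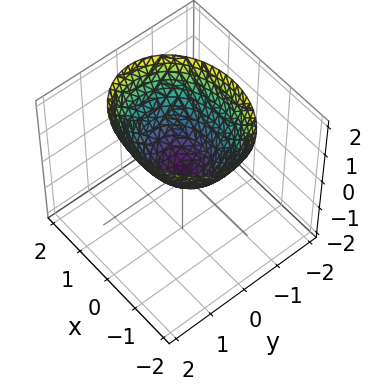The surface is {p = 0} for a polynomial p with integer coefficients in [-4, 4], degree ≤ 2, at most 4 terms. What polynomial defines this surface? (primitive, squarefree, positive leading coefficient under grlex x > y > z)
2*x^2 + 3*y^2 - 3*z

(a) deg p = 2. A paraboloid; a quadric.
(b) Symmetries: it's symmetric under x → −x, forcing even powers of x; it's symmetric under y → −y, forcing even powers of y.
(c) Against the integer gridlines: it meets the z-axis at z = 0 (among the integer gridlines); it crosses the x-axis at the gridline x = 0; it crosses the y-axis at the gridline y = 0.
(d) These observations pin down the coefficients.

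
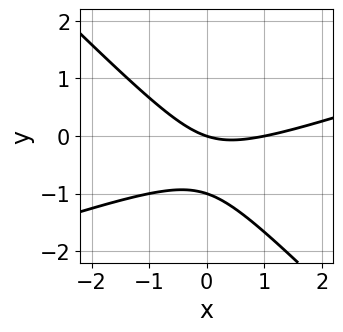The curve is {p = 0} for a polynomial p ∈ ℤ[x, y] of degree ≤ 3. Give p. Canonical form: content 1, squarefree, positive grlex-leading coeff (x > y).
x^2 - 2*x*y - 3*y^2 - x - 3*y

(a) Degree: no degree-1 curve has this shape, so deg p = 2.
(b) From the axis intercepts and sections: among the integer gridlines, it crosses the x-axis at x ∈ {0, 1}; the y-axis gridline crossings are at y ∈ {-1, 0}.
(c) Assembling these constraints gives the stated polynomial.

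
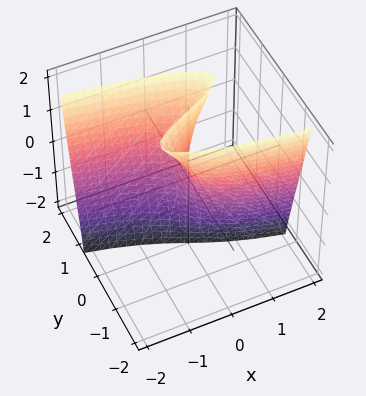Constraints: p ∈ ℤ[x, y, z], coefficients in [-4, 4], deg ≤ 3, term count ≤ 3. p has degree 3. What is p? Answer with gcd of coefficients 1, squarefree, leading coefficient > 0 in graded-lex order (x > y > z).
1. The degree is 3 — the shape is more complex than any degree-2 surface.
2. Observable constraints: it crosses the y-axis at the gridline y = 0; every point of the z-axis in the box is on the surface; it crosses the x-axis at the gridline x = 0.
3. Assembling these constraints gives the stated polynomial.

3*y^3 - 2*y*z + 2*x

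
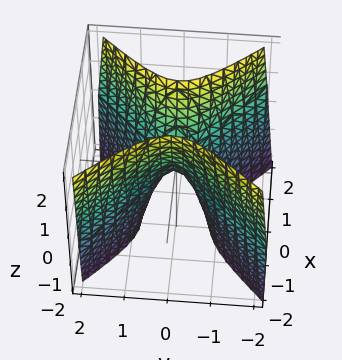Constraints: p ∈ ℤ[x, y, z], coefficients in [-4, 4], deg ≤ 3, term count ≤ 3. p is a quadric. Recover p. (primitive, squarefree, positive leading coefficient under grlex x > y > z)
deg p = 2.
Symmetries: it's symmetric under y → −y, forcing even powers of y; the x ↦ −x reflection is a symmetry, so x appears only in even powers.
Checking where it meets the axes: one z-axis crossing is at z = 0; it crosses the x-axis at the gridline x = 0; one y-axis crossing is at y = 0.
The integer polynomial consistent with all of this is the stated p.

3*x^2 - 3*y^2 - z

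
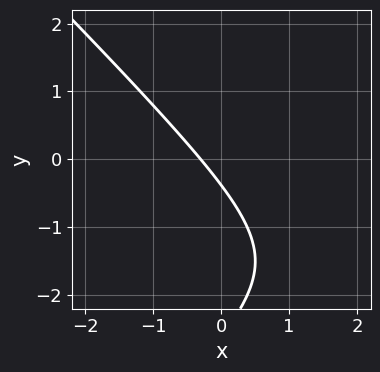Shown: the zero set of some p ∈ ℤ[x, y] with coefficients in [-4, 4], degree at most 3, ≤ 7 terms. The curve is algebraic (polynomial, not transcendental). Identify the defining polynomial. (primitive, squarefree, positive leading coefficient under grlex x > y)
x^2 - y^2 - 3*x - 3*y - 1

deg p = 2. A generic line meets the curve in up to 2 points.
Matching integer coefficients to the picture gives p.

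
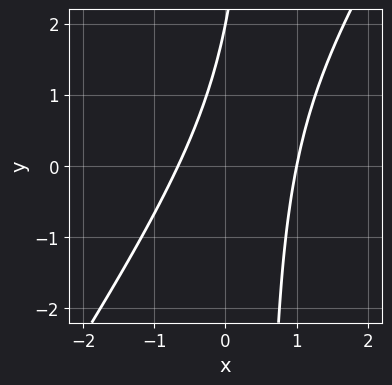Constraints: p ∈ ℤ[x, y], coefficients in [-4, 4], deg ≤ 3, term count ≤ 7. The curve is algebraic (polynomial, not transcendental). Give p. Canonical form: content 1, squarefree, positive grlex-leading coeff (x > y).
3*x^2 - 2*x*y - x + y - 2

(a) Degree: no degree-1 curve has this shape, so deg p = 2.
(b) Checking where it meets the axes: it meets the y-axis at y = 2 (among the integer gridlines); it crosses the x-axis at the gridline x = 1.
(c) Solving for integer coefficients yields p as stated.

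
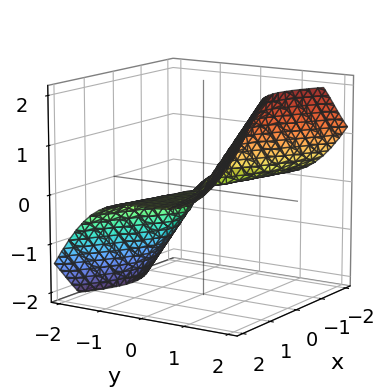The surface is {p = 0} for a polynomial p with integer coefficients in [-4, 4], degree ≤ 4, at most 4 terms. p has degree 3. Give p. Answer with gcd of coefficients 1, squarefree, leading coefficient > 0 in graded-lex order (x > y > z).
3*x^2*z - 2*y^3 + z^3

1. The degree is 3 — the shape is more complex than any degree-2 surface.
2. Checking where it meets the axes: the visible x-axis segment lies entirely on the surface; it meets the y-axis at y = 0 (among the integer gridlines).
3. These observations pin down the coefficients.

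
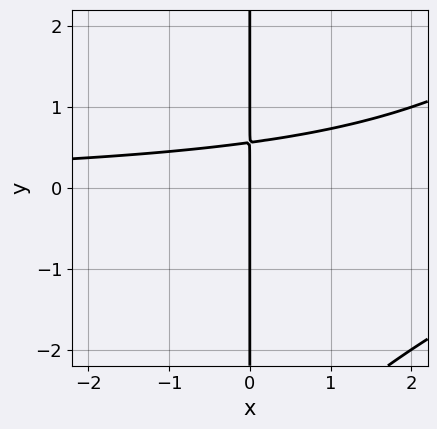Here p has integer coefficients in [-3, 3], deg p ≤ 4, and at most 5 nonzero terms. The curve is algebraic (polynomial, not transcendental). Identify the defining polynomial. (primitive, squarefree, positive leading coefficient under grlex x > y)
(a) The degree is 3 — the shape is more complex than any degree-2 curve.
(b) Observable constraints: the visible y-axis segment lies entirely on the curve; it meets the x-axis at x = 0 (among the integer gridlines).
(c) Together with the visible shape, these determine p as stated.

x^2*y - x*y^2 - 3*x*y + 2*x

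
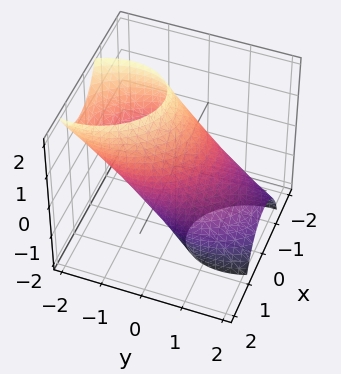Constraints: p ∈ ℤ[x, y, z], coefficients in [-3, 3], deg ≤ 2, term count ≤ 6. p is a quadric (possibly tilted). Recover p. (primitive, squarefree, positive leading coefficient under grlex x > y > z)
First, the degree is 2 — the shape is more complex than any degree-1 surface.
Then, reading off the gridlines: the x-axis gridline crossings are at x ∈ {-1, 1}.
Finally, together with the visible shape, these determine p as stated.

3*x^2 + x*y + 2*y^2 + 3*y*z + z^2 - 3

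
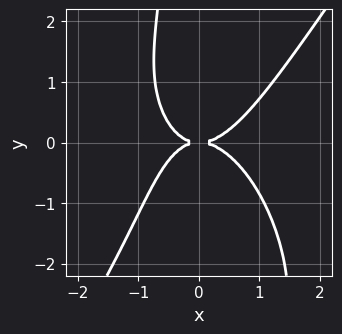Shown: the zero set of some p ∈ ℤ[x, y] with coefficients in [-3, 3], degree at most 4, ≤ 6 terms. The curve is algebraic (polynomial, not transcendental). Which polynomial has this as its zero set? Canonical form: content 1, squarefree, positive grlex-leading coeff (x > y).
3*x^4 - x*y^3 - 2*x*y^2 - 3*y^2

(a) Degree: no degree-3 curve has this shape, so deg p = 4.
(b) Reading off the gridlines: one y-axis crossing is at y = 0; it crosses the x-axis at the gridline x = 0.
(c) Fitting integer coefficients to these (and the overall shape) gives p.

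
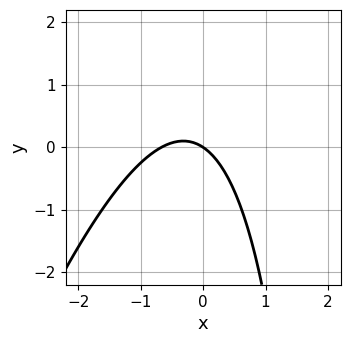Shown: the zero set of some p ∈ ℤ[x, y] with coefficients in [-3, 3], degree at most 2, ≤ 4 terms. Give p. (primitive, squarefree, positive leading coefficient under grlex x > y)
3*x^2 - x*y + 2*x + 3*y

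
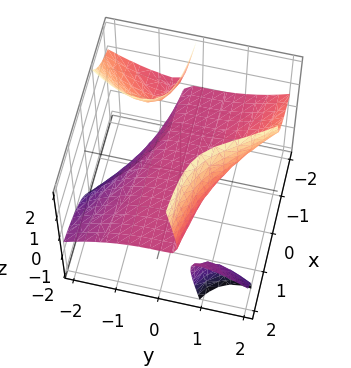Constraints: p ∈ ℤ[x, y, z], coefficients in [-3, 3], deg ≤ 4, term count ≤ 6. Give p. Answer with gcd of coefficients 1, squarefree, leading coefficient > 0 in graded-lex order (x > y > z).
3*x*y*z + y^3 + z^2 - 3*z

(a) The picture has 3 separate pieces. Treating them together as one polynomial.
(b) The degree is 3 — the shape is more complex than any degree-2 surface.
(c) Observable constraints: every point of the x-axis in the box is on the surface; it crosses the z-axis at the gridline z = 0.
(d) These observations pin down the coefficients.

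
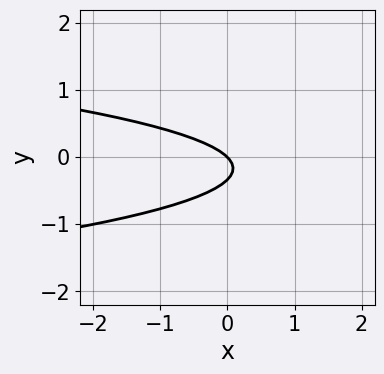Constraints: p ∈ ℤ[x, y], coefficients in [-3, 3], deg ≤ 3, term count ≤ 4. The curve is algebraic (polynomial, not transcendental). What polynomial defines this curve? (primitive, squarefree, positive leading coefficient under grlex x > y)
3*y^2 + x + y

(a) The degree is 2 — the shape is more complex than any degree-1 curve.
(b) Reading off the gridlines: it crosses the y-axis at the gridline y = 0; it crosses the x-axis at the gridline x = 0.
(c) Solving for integer coefficients yields p as stated.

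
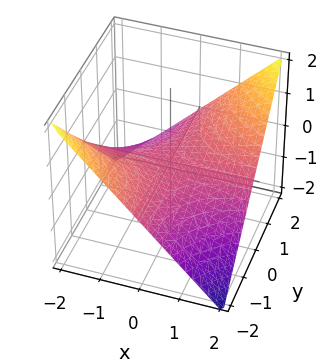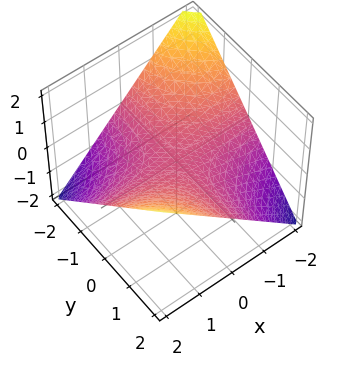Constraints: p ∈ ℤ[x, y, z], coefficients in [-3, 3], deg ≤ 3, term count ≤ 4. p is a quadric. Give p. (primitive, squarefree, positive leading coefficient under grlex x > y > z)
x*y - 2*z

Degree: a saddle surface; a quadric, so deg p = 2.
Checking where it meets the axes: every point of the x-axis in the box is on the surface; every point of the y-axis in the box is on the surface; it meets the z-axis at z = 0 (among the integer gridlines).
Assembling these constraints gives the stated polynomial.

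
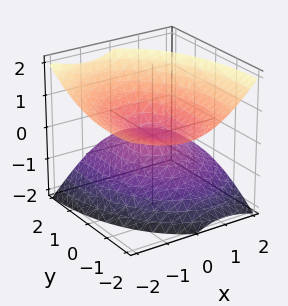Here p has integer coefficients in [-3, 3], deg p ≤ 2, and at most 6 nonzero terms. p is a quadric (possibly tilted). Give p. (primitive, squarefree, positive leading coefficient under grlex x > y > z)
2*x^2 + 2*x*z + y^2 + 2*y*z - 3*z^2

First, I count 2 distinct pieces. They look like related sheets of one shape, so recover p as a whole.
Next, degree: no degree-1 surface has this shape, so deg p = 2.
Next, observable constraints: one y-axis crossing is at y = 0; one x-axis crossing is at x = 0; it crosses the z-axis at the gridline z = 0.
Finally, assembling these constraints gives the stated polynomial.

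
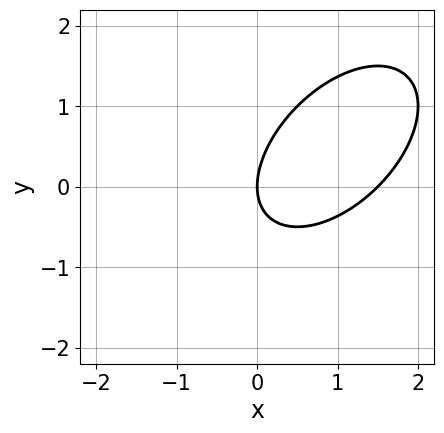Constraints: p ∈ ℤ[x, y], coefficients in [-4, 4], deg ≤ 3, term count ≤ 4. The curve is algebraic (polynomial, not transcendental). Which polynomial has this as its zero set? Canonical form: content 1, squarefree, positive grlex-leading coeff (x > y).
(a) The degree is 2 — a generic line meets the curve in up to 2 points.
(b) From the axis intercepts and sections: it meets the x-axis at x = 0 (among the integer gridlines); it crosses the y-axis at the gridline y = 0.
(c) Together with the visible shape, these determine p as stated.

2*x^2 - 2*x*y + 2*y^2 - 3*x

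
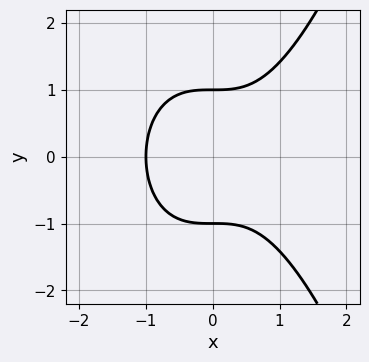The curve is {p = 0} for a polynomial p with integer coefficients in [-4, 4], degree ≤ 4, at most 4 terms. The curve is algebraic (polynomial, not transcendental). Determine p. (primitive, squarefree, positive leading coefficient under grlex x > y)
x^3 - y^2 + 1

First, deg p = 3. A generic line meets the curve in up to 3 points.
Then, symmetries: the y ↦ −y reflection is a symmetry, so y appears only in even powers.
Then, from the visible intercepts: it crosses the x-axis at the gridline x = -1; among the integer gridlines, it crosses the y-axis at y ∈ {-1, 1}.
Finally, the integer polynomial consistent with all of this is the stated p.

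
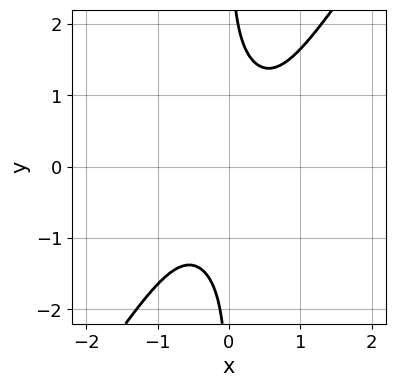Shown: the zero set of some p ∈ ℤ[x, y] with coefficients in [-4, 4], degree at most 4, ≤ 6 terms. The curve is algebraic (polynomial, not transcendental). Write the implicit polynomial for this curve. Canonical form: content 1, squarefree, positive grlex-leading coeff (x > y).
2*x^4 + 3*x^3*y - 2*x*y^3 + 2

(a) deg p = 4. No degree-3 curve has this shape.
(b) Reading off the gridlines: the curve avoids every integer y-axis point in the box; it misses every integer gridline on the x-axis.
(c) Matching integer coefficients to the picture gives p.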